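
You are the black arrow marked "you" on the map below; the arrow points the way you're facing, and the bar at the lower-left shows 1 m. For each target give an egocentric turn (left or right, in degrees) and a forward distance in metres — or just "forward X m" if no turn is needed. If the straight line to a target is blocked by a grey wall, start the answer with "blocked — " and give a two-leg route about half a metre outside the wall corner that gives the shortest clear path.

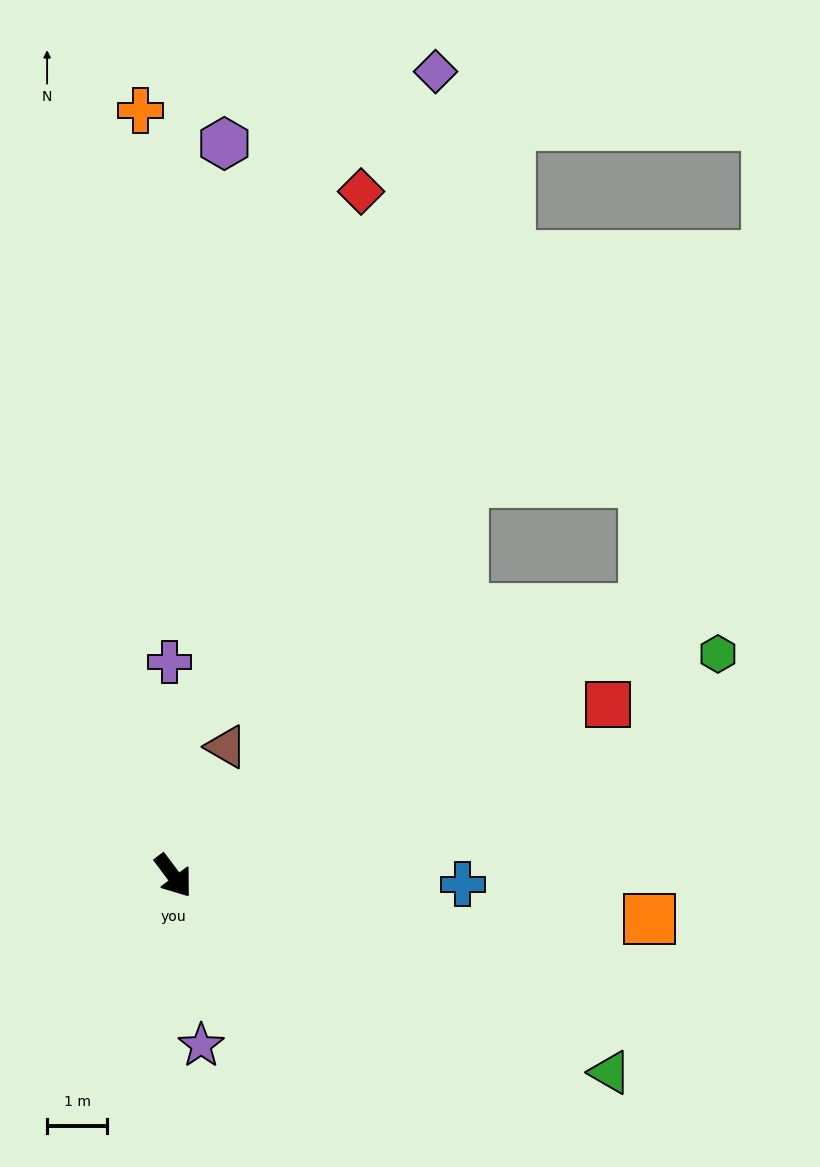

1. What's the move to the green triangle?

turn left 29°, forward 8.0 m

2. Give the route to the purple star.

turn right 28°, forward 2.9 m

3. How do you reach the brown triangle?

turn left 121°, forward 2.3 m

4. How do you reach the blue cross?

turn left 51°, forward 4.8 m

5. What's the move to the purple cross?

turn left 144°, forward 3.6 m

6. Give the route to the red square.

turn left 75°, forward 7.8 m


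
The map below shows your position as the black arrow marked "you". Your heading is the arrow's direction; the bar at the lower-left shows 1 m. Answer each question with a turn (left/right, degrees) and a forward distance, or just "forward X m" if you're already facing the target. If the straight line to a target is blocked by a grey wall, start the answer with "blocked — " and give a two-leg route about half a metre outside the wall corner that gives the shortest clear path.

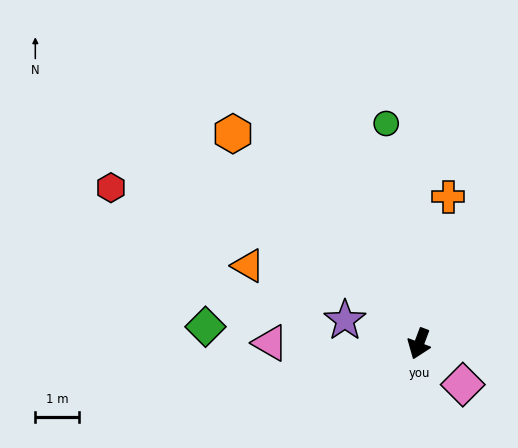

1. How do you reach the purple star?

turn right 87°, forward 1.8 m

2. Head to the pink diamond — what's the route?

turn left 68°, forward 1.4 m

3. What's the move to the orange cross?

turn right 171°, forward 3.4 m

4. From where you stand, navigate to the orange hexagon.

turn right 118°, forward 6.5 m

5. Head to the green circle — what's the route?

turn right 151°, forward 5.1 m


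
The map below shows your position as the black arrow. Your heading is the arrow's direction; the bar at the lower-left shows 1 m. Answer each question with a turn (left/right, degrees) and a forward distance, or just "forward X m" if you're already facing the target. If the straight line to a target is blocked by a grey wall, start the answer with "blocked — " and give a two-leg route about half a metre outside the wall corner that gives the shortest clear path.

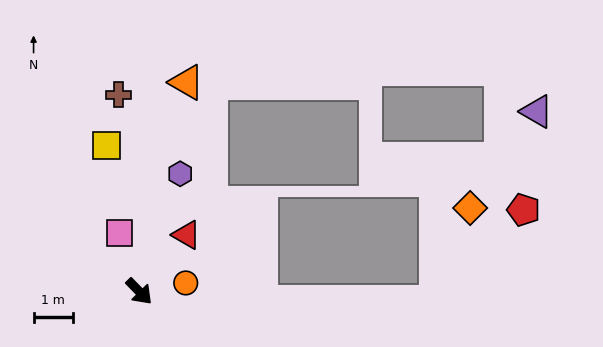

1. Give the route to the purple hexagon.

turn left 117°, forward 3.2 m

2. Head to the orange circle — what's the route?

turn left 56°, forward 1.2 m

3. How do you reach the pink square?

turn left 154°, forward 1.6 m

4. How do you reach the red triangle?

turn left 96°, forward 1.9 m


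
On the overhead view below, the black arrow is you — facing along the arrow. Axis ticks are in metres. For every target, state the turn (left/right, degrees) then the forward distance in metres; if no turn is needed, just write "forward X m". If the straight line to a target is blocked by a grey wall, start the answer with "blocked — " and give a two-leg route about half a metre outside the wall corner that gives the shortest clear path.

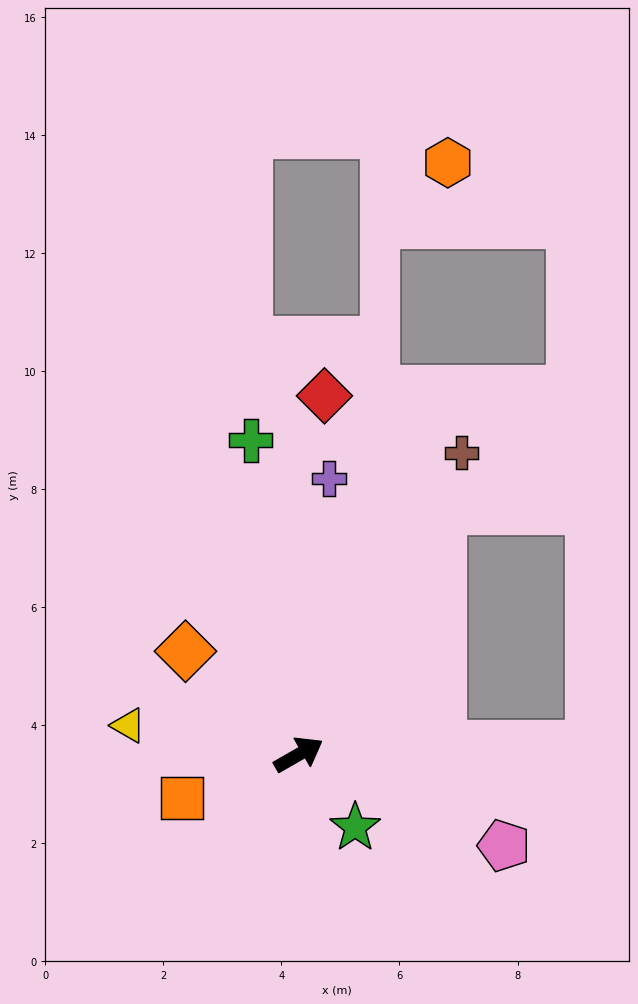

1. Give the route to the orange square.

turn left 171°, forward 2.1 m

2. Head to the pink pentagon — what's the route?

turn right 54°, forward 3.8 m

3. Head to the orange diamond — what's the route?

turn left 108°, forward 2.6 m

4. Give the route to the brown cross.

turn left 32°, forward 5.8 m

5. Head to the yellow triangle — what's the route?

turn left 140°, forward 2.9 m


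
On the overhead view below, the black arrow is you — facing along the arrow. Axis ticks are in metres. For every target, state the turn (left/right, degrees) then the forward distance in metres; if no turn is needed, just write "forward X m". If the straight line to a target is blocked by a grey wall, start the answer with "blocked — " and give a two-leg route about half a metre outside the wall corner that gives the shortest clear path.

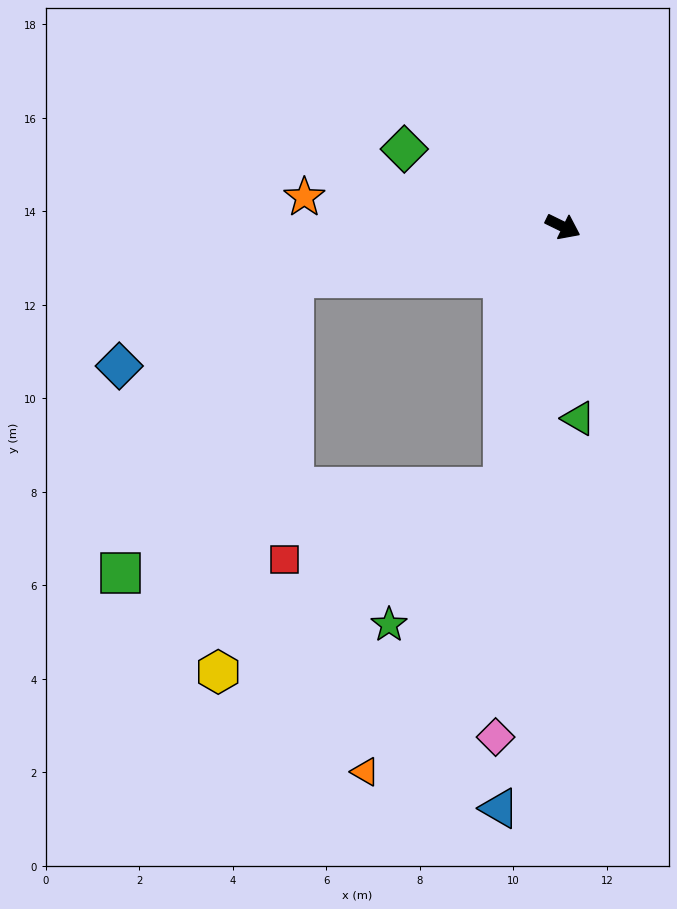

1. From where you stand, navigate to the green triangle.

turn right 59°, forward 4.1 m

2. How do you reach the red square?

blocked — turn right 77°, forward 5.7 m, then turn right 59°, forward 4.9 m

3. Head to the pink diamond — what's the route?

turn right 72°, forward 11.0 m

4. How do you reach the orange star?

turn right 160°, forward 5.6 m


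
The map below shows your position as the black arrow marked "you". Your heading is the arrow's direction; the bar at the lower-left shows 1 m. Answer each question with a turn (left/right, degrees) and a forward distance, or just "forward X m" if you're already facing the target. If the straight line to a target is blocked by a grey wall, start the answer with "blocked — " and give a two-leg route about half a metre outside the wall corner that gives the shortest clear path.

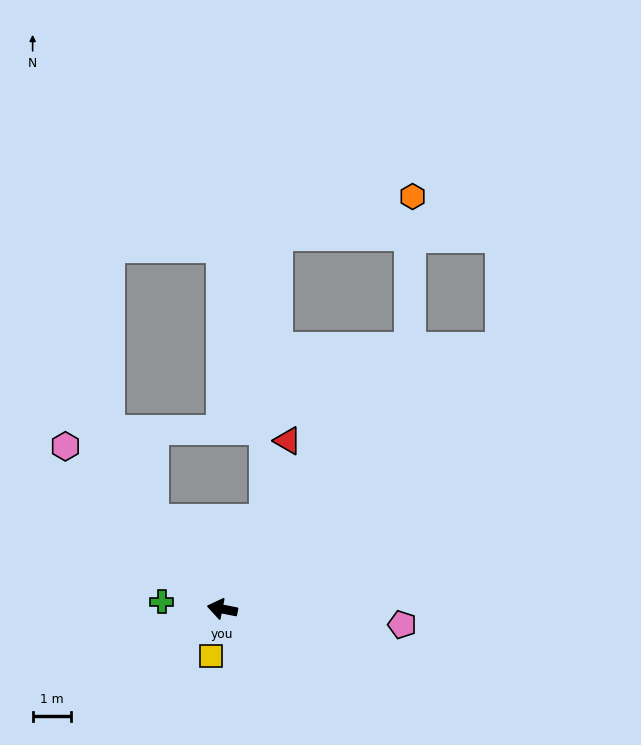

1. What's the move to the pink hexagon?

turn right 35°, forward 5.9 m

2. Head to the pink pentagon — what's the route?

turn right 174°, forward 4.7 m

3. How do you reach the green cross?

turn left 4°, forward 1.6 m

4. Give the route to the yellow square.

turn left 87°, forward 1.3 m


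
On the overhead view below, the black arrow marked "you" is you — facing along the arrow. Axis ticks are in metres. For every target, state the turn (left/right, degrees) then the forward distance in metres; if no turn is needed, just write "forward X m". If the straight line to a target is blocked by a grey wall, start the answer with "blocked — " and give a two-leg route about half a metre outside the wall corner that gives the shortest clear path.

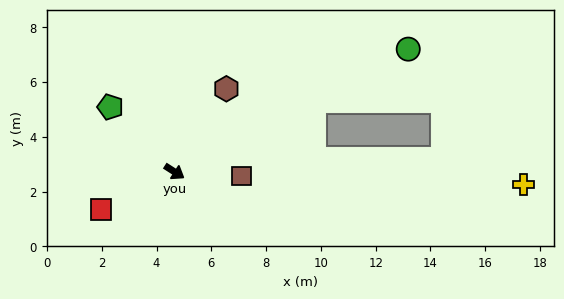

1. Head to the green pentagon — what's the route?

turn left 167°, forward 3.3 m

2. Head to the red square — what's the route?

turn right 120°, forward 3.0 m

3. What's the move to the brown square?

turn left 29°, forward 2.5 m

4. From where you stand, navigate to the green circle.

turn left 60°, forward 9.6 m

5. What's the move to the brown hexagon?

turn left 91°, forward 3.6 m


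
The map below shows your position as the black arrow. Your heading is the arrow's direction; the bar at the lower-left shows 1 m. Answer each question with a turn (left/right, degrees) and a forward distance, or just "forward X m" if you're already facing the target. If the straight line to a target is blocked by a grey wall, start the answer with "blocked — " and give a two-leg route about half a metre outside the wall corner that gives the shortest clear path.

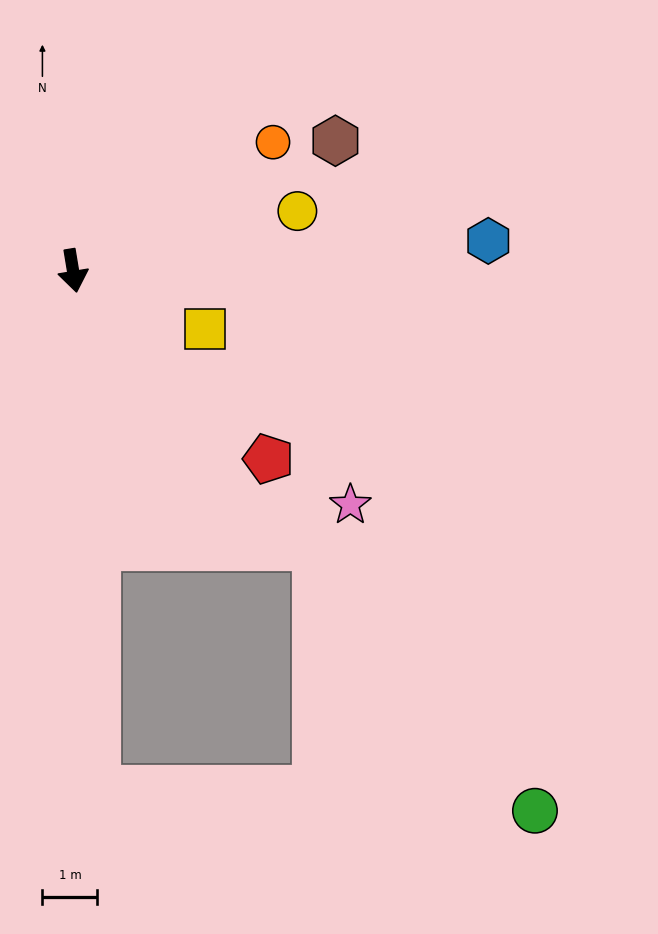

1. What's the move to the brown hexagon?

turn left 107°, forward 5.3 m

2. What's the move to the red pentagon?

turn left 37°, forward 4.9 m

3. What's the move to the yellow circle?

turn left 96°, forward 4.2 m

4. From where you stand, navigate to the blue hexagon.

turn left 85°, forward 7.6 m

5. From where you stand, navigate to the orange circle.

turn left 113°, forward 4.3 m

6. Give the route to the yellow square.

turn left 57°, forward 2.6 m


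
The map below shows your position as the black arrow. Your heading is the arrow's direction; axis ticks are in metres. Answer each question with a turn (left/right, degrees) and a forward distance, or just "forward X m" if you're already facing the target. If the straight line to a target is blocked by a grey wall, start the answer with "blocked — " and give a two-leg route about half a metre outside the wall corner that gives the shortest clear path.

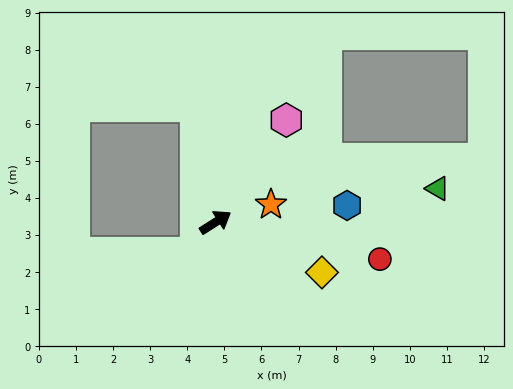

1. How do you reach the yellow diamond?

turn right 58°, forward 3.2 m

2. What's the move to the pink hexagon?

turn left 23°, forward 3.3 m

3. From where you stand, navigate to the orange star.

turn right 15°, forward 1.6 m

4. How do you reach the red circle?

turn right 45°, forward 4.5 m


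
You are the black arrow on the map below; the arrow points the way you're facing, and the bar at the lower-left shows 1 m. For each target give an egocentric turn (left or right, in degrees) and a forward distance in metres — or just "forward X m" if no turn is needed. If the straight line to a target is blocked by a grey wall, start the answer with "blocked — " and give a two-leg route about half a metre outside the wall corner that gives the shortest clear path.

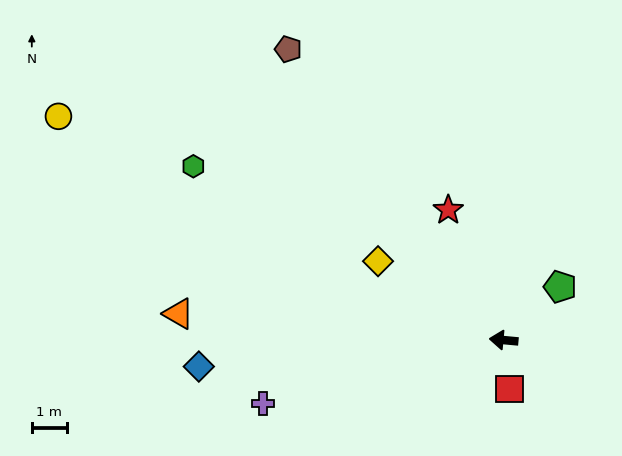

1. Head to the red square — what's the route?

turn left 102°, forward 1.4 m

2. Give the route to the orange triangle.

forward 9.3 m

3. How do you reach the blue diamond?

turn left 10°, forward 8.7 m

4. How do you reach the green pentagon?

turn right 131°, forward 2.2 m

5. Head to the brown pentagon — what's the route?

turn right 48°, forward 10.3 m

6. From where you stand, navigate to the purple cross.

turn left 20°, forward 7.1 m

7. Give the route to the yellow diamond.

turn right 27°, forward 4.2 m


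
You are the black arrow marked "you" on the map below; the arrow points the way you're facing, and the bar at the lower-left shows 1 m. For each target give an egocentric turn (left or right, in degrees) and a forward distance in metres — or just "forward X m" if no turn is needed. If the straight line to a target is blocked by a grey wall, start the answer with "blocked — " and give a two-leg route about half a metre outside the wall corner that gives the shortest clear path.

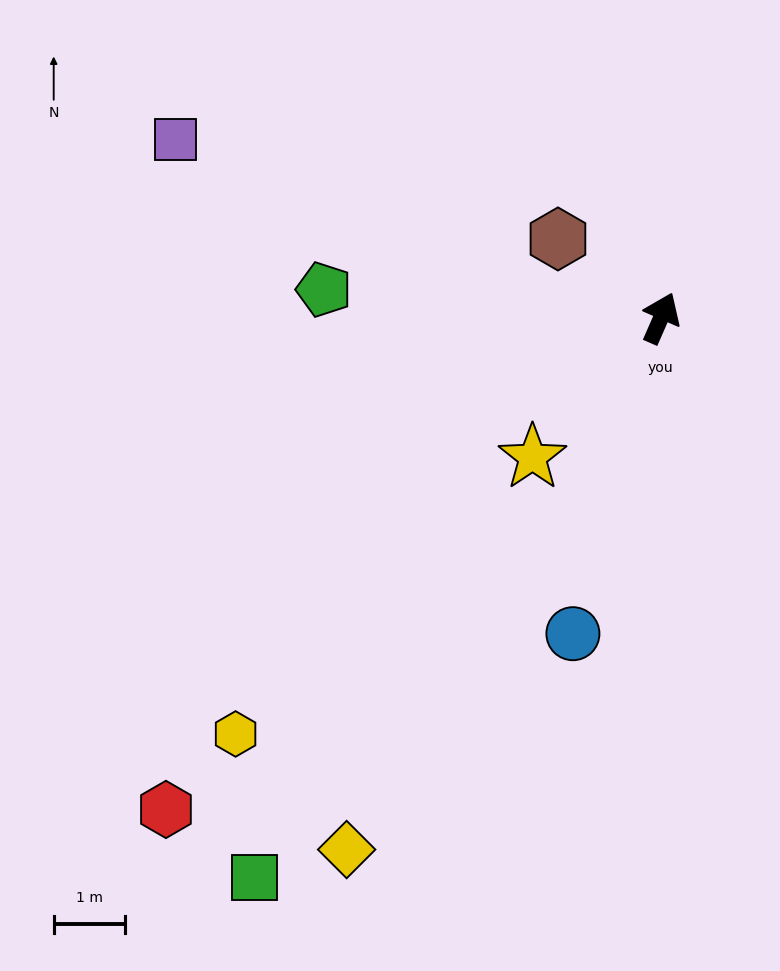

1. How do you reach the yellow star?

turn left 161°, forward 2.7 m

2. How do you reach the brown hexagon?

turn left 76°, forward 1.8 m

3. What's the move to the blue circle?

turn right 172°, forward 4.6 m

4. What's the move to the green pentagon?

turn left 109°, forward 4.8 m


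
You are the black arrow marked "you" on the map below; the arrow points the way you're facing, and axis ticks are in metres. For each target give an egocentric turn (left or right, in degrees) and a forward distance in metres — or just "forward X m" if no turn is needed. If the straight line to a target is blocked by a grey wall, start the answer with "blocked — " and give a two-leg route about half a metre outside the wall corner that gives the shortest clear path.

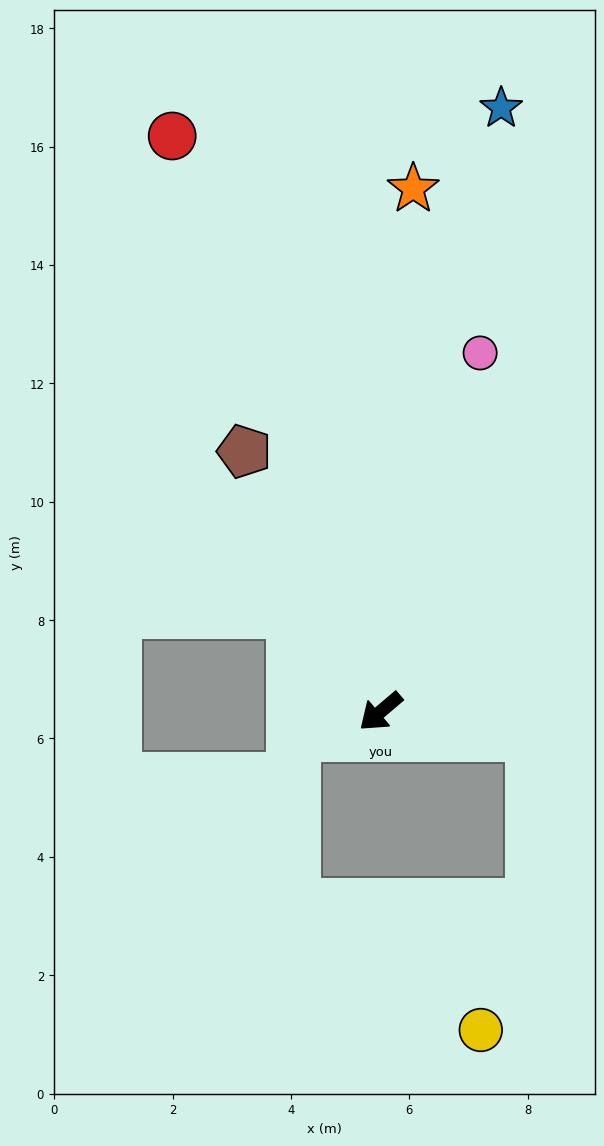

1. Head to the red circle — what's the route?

turn right 111°, forward 10.3 m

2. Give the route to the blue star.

turn right 142°, forward 10.4 m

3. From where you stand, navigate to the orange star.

turn right 134°, forward 8.9 m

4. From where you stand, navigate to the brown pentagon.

turn right 103°, forward 5.0 m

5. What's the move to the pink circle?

turn right 146°, forward 6.3 m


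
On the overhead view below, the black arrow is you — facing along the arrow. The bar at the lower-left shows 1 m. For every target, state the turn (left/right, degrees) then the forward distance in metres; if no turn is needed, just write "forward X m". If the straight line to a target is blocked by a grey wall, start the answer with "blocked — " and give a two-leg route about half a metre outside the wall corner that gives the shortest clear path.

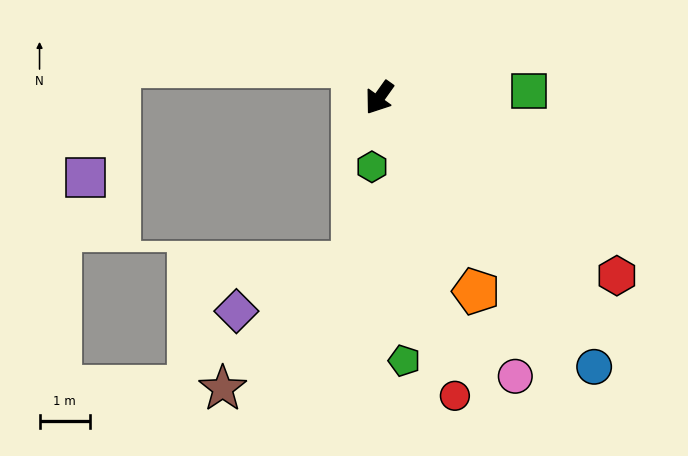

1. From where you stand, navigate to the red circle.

turn left 50°, forward 6.1 m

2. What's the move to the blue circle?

turn left 74°, forward 6.9 m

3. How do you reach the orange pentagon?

turn left 62°, forward 4.3 m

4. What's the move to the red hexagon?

turn left 89°, forward 5.9 m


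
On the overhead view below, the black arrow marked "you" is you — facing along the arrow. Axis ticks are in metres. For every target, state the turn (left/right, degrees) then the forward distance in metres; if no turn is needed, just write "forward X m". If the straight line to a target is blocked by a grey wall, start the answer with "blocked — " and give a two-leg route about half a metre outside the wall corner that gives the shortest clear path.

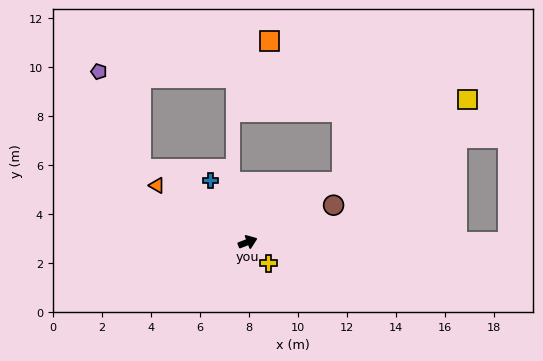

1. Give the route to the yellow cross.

turn right 66°, forward 1.2 m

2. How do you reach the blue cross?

turn left 100°, forward 2.9 m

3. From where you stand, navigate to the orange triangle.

turn left 127°, forward 4.4 m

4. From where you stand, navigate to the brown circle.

turn left 2°, forward 3.8 m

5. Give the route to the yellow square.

turn left 12°, forward 10.7 m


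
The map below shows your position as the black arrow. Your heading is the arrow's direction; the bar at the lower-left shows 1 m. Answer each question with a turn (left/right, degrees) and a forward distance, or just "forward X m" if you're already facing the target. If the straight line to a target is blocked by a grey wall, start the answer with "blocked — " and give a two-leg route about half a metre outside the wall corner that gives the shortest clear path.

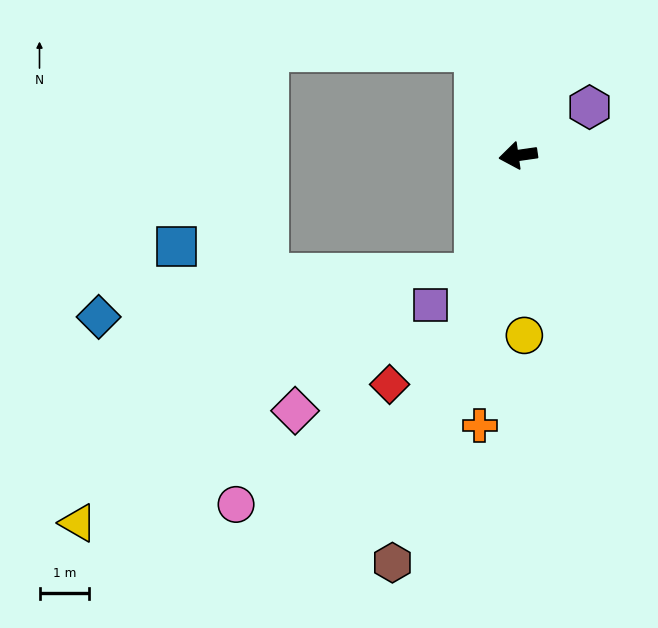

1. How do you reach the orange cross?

turn left 74°, forward 5.5 m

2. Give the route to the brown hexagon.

turn left 65°, forward 8.6 m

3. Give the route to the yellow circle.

turn left 84°, forward 3.6 m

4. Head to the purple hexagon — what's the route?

turn right 154°, forward 1.7 m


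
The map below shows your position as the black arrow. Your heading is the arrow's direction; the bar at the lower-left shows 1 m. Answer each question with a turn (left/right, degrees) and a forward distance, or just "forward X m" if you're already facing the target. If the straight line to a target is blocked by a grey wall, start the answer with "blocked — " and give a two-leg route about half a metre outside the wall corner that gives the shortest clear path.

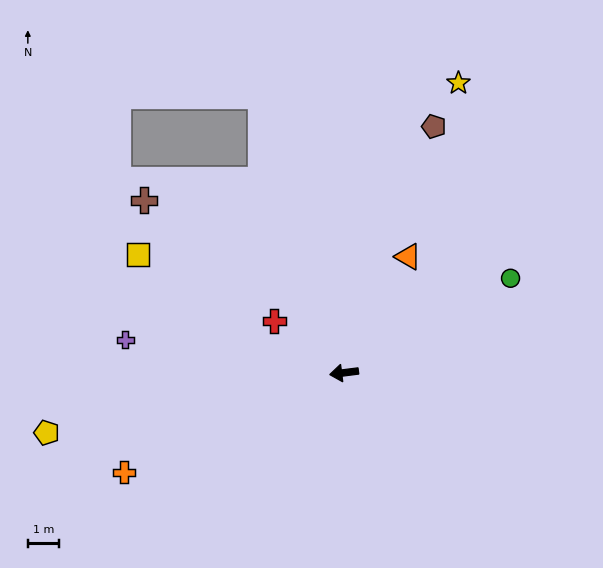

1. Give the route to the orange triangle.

turn right 126°, forward 4.2 m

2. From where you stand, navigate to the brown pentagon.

turn right 117°, forward 8.3 m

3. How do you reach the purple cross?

turn right 16°, forward 7.0 m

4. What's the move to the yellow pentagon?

turn left 4°, forward 9.6 m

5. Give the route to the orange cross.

turn left 17°, forward 7.7 m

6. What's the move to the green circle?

turn right 158°, forward 6.1 m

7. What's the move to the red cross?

turn right 44°, forward 2.8 m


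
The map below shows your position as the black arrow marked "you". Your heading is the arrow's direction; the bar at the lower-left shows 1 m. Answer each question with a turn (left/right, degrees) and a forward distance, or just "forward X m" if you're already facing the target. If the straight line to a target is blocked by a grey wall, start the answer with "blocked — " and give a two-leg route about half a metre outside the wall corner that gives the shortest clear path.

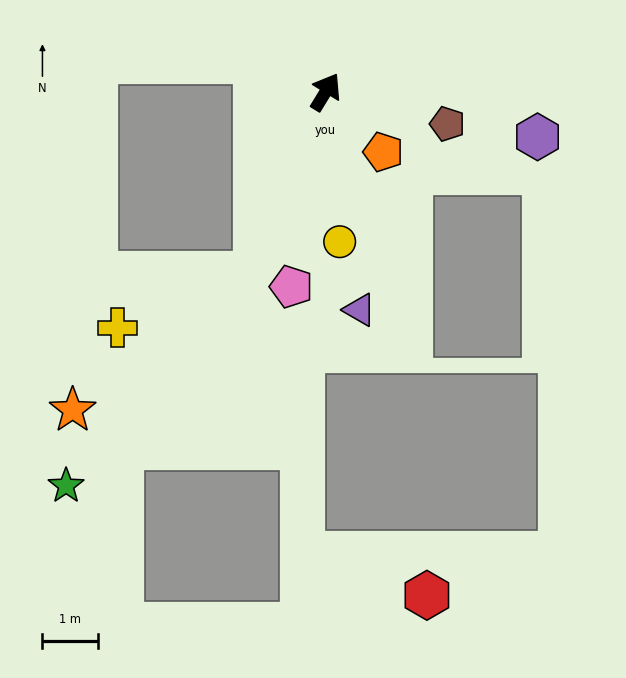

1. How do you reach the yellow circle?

turn right 143°, forward 2.7 m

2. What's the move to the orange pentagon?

turn right 105°, forward 1.5 m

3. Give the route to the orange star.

blocked — turn right 169°, forward 3.5 m, then turn right 33°, forward 4.1 m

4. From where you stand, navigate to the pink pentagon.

turn right 159°, forward 3.6 m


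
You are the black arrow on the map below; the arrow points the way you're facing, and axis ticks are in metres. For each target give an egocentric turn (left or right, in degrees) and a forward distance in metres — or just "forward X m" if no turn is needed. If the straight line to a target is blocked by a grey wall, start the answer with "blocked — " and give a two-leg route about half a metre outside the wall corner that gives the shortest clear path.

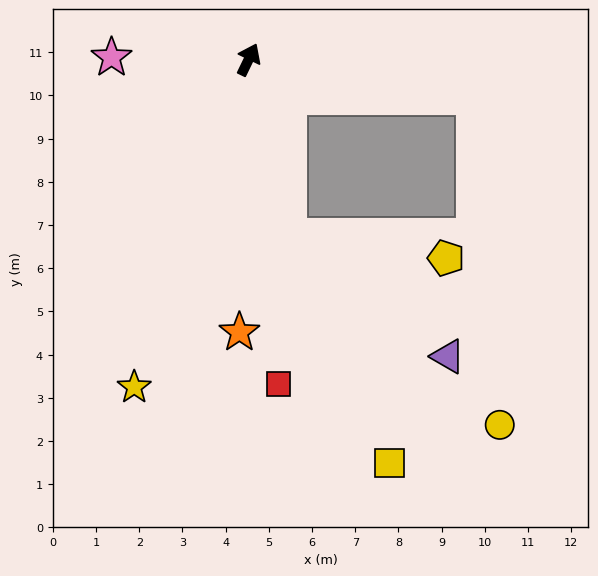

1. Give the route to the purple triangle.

blocked — turn right 141°, forward 4.2 m, then turn left 40°, forward 4.6 m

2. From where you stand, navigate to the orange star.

turn right 156°, forward 6.3 m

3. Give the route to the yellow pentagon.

blocked — turn right 141°, forward 4.2 m, then turn left 69°, forward 3.7 m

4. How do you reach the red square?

turn right 149°, forward 7.6 m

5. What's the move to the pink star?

turn left 115°, forward 3.2 m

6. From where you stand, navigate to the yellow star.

turn right 173°, forward 8.0 m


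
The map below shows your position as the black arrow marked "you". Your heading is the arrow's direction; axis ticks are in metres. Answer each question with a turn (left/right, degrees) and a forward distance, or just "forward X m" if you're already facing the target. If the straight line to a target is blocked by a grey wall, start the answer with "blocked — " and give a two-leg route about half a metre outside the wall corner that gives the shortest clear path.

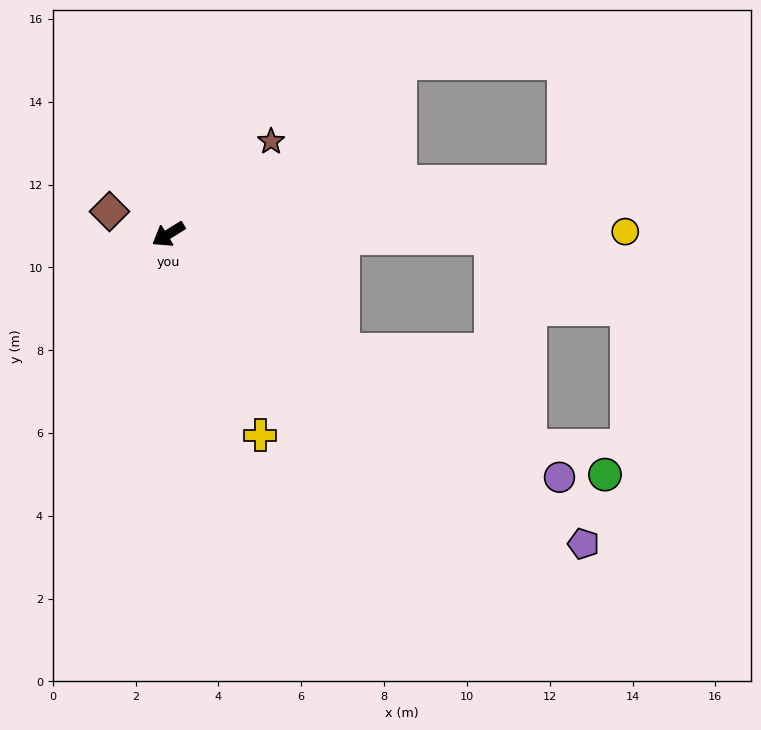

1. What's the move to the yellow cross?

turn left 83°, forward 5.3 m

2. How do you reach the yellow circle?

turn left 149°, forward 11.0 m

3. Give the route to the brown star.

turn right 170°, forward 3.3 m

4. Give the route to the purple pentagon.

turn left 111°, forward 12.5 m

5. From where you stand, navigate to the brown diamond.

turn right 53°, forward 1.5 m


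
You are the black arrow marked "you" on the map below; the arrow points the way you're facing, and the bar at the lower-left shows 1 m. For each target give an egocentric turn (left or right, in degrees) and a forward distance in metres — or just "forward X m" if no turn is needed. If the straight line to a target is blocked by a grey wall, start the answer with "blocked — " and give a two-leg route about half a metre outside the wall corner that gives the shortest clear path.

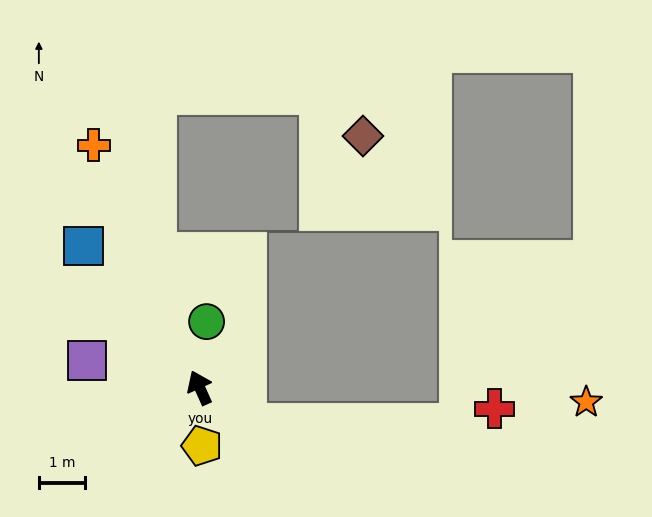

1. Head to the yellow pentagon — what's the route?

turn left 158°, forward 1.3 m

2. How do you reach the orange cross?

forward 5.7 m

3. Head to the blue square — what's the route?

turn left 15°, forward 3.9 m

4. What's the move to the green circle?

turn right 30°, forward 1.4 m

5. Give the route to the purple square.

turn left 52°, forward 2.5 m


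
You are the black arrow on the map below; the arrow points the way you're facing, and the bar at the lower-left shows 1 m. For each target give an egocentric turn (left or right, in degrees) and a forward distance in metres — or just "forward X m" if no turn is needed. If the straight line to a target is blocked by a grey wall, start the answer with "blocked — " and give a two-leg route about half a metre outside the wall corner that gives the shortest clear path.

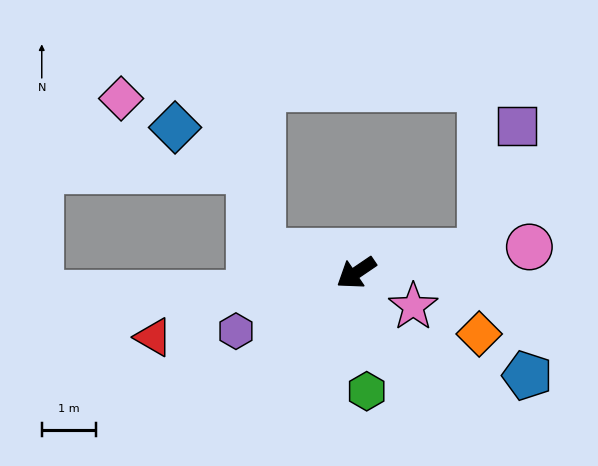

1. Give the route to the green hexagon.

turn left 61°, forward 2.2 m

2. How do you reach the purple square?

blocked — turn left 156°, forward 2.3 m, then turn left 64°, forward 2.4 m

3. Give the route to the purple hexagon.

turn right 8°, forward 2.4 m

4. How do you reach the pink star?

turn left 115°, forward 1.2 m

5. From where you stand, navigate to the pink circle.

turn left 154°, forward 3.2 m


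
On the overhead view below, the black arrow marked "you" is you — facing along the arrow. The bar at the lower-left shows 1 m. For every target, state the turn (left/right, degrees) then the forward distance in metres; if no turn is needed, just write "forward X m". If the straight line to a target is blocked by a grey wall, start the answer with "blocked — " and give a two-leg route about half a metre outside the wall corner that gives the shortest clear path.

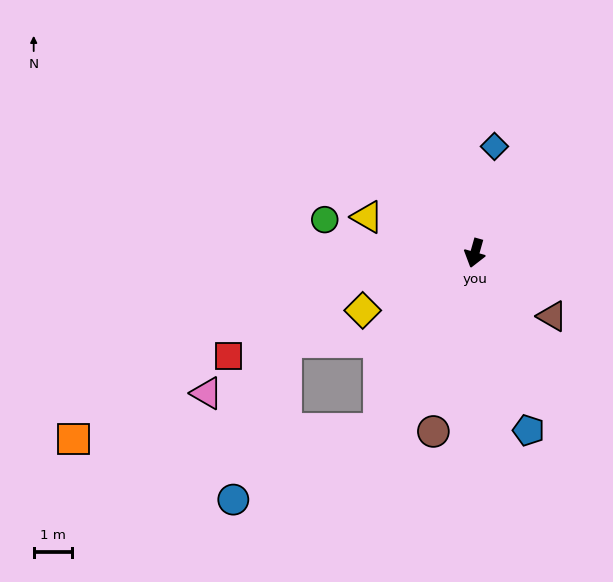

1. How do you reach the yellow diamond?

turn right 47°, forward 3.3 m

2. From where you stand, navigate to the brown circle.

turn left 3°, forward 4.8 m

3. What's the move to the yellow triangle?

turn right 93°, forward 3.0 m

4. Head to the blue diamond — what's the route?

turn right 175°, forward 2.8 m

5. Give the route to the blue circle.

blocked — turn right 13°, forward 5.2 m, then turn right 35°, forward 4.2 m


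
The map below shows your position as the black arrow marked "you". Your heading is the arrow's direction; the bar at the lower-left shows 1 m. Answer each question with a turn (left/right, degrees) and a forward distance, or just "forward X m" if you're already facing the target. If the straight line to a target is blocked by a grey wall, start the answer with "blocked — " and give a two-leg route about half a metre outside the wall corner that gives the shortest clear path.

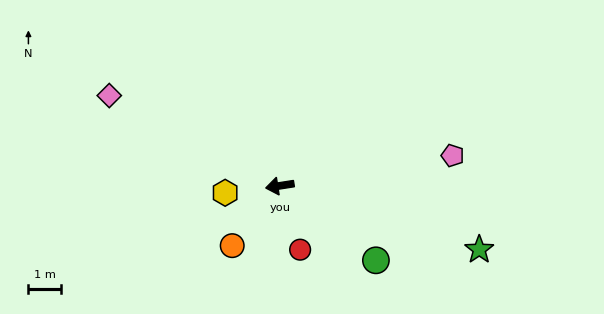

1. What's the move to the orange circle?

turn left 43°, forward 2.4 m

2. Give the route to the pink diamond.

turn right 37°, forward 6.0 m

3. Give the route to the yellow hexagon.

forward 1.7 m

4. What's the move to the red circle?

turn left 99°, forward 2.1 m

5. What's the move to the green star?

turn left 153°, forward 6.5 m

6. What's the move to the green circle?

turn left 133°, forward 3.8 m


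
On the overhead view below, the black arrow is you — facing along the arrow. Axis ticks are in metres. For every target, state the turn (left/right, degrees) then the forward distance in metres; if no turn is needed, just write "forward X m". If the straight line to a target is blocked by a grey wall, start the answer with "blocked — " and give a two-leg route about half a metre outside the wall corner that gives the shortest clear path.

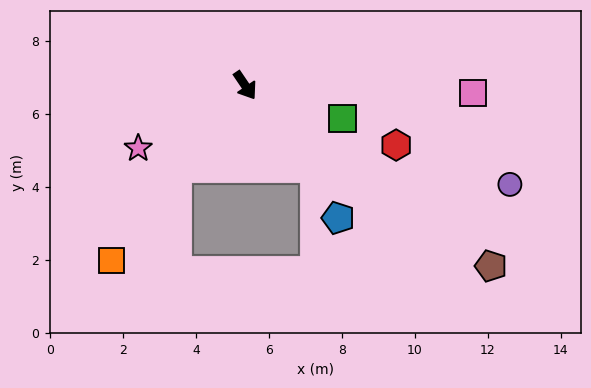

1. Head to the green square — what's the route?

turn left 37°, forward 2.8 m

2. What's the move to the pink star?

turn right 94°, forward 3.4 m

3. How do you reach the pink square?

turn left 54°, forward 6.2 m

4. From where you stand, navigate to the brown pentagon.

turn left 20°, forward 8.4 m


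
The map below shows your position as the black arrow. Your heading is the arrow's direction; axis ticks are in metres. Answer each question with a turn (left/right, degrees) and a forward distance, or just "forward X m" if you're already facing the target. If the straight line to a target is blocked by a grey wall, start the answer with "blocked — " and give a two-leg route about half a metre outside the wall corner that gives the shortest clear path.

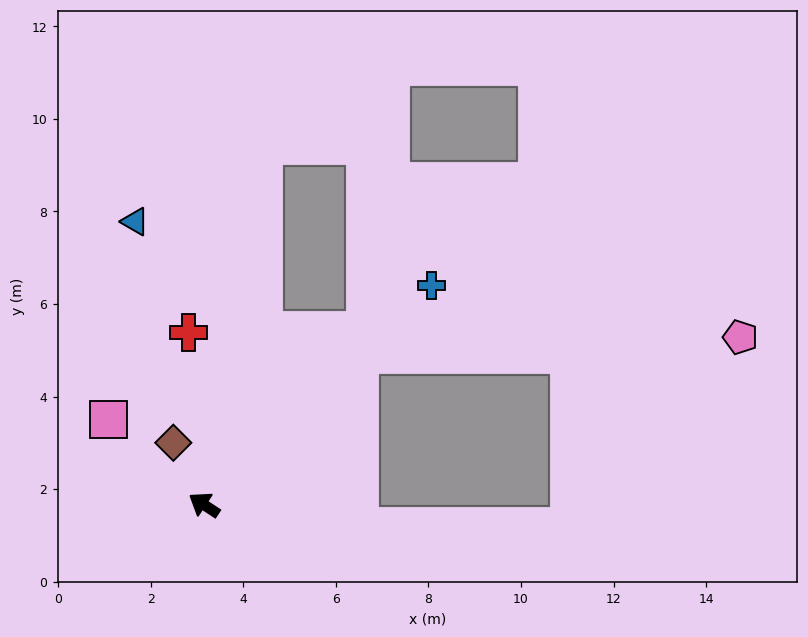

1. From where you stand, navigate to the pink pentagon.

blocked — turn right 102°, forward 4.7 m, then turn right 42°, forward 8.2 m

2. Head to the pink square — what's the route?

turn right 8°, forward 2.8 m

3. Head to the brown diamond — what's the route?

turn right 30°, forward 1.5 m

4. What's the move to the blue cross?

turn right 103°, forward 6.8 m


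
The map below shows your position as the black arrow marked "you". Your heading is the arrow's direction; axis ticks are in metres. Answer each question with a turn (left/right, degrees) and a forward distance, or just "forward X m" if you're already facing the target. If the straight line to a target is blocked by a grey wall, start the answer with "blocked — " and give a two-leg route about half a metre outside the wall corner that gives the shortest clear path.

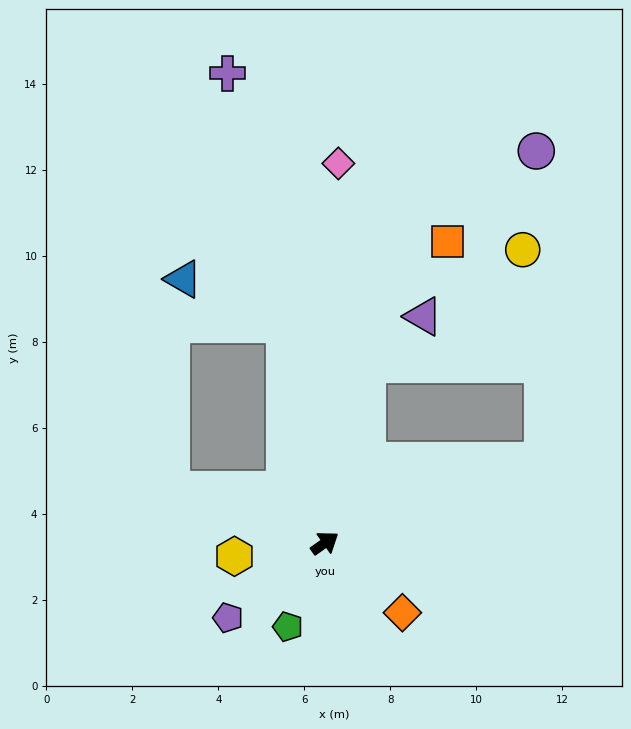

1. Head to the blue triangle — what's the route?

blocked — turn left 65°, forward 5.2 m, then turn left 55°, forward 2.6 m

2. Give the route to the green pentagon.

turn right 149°, forward 2.1 m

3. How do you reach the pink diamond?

turn left 53°, forward 8.8 m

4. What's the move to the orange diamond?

turn right 77°, forward 2.4 m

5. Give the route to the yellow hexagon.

turn left 153°, forward 2.1 m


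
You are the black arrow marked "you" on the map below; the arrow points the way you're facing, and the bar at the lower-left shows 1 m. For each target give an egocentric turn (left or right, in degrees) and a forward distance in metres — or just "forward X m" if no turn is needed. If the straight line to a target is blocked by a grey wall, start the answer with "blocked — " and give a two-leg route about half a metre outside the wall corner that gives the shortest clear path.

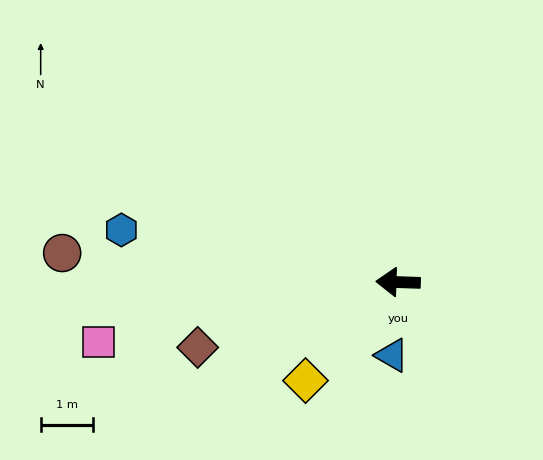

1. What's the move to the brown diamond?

turn left 20°, forward 4.0 m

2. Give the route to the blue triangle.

turn left 87°, forward 1.4 m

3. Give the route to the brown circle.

turn right 3°, forward 6.4 m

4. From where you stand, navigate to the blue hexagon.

turn right 9°, forward 5.4 m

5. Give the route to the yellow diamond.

turn left 49°, forward 2.6 m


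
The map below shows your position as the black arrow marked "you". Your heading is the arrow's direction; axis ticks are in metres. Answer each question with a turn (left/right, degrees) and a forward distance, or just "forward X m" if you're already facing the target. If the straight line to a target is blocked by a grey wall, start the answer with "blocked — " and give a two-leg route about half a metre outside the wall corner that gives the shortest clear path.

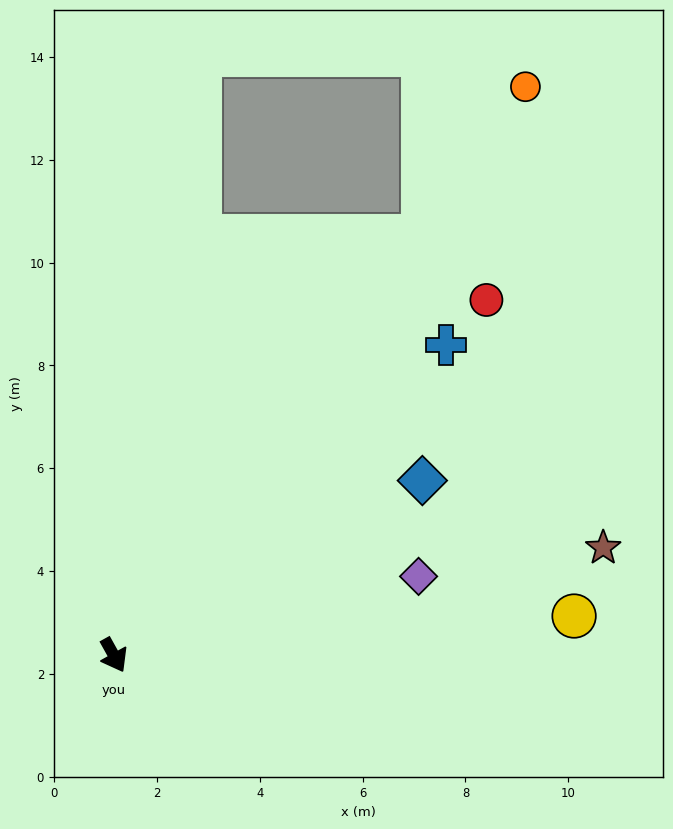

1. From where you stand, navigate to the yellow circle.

turn left 66°, forward 9.0 m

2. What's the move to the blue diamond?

turn left 90°, forward 6.9 m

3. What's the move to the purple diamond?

turn left 75°, forward 6.1 m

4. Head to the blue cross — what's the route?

turn left 104°, forward 8.8 m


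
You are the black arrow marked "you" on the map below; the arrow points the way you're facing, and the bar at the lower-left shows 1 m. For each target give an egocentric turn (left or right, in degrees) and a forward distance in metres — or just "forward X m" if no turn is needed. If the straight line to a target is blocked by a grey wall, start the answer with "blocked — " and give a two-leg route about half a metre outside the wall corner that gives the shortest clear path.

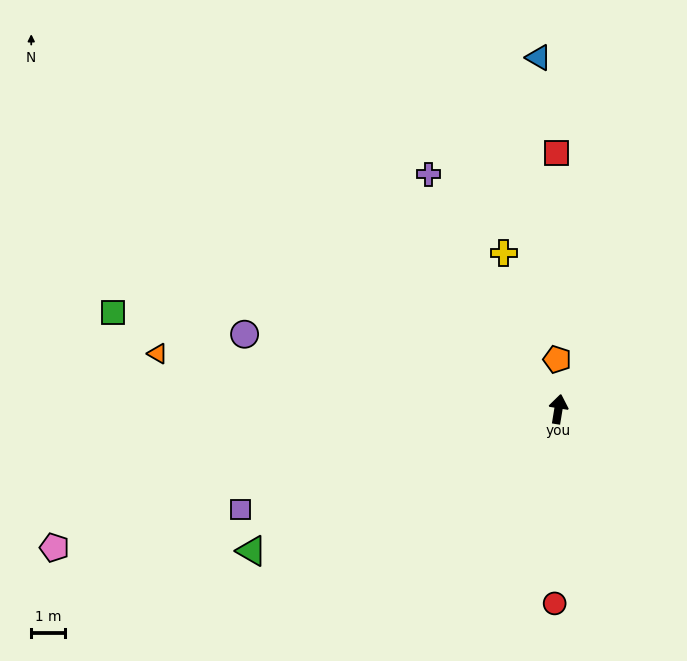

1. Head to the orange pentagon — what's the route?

turn left 11°, forward 1.5 m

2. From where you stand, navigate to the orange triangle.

turn left 91°, forward 11.9 m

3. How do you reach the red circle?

turn right 172°, forward 5.7 m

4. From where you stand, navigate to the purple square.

turn left 117°, forward 9.8 m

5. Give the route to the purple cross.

turn left 38°, forward 7.9 m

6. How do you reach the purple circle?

turn left 86°, forward 9.5 m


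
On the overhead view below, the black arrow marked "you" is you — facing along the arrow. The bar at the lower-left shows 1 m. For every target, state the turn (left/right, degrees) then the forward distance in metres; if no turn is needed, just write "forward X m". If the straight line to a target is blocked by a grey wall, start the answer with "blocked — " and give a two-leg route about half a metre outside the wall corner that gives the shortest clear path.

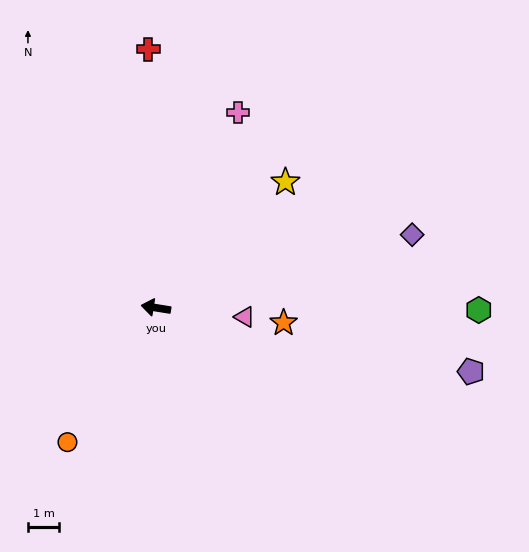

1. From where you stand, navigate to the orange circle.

turn left 66°, forward 5.1 m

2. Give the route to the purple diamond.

turn right 155°, forward 8.5 m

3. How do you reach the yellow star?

turn right 127°, forward 5.7 m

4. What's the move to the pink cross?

turn right 104°, forward 6.7 m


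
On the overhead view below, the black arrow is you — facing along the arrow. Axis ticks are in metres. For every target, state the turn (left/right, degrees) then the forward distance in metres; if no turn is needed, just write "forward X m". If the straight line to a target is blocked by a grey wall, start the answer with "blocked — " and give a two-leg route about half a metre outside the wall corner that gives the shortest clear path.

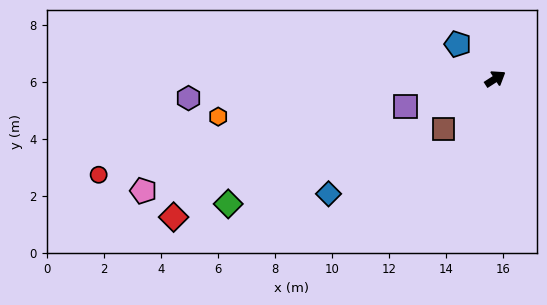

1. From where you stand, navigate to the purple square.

turn left 164°, forward 3.3 m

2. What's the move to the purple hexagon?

turn left 151°, forward 10.8 m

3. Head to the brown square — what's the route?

turn right 169°, forward 2.5 m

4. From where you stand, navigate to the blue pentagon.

turn left 104°, forward 1.8 m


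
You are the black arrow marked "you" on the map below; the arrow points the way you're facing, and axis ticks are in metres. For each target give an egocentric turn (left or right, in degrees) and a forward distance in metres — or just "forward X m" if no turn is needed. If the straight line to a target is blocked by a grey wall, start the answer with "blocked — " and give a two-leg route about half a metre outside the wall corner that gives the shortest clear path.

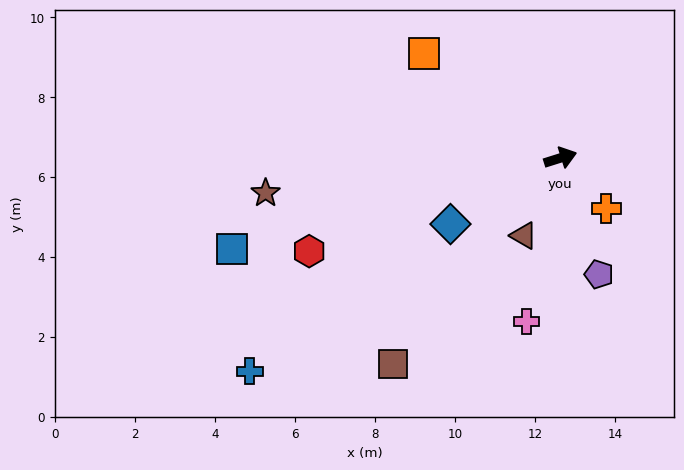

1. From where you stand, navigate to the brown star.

turn left 169°, forward 7.4 m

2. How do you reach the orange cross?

turn right 65°, forward 1.7 m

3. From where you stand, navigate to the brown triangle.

turn right 133°, forward 2.1 m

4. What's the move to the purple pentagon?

turn right 89°, forward 3.1 m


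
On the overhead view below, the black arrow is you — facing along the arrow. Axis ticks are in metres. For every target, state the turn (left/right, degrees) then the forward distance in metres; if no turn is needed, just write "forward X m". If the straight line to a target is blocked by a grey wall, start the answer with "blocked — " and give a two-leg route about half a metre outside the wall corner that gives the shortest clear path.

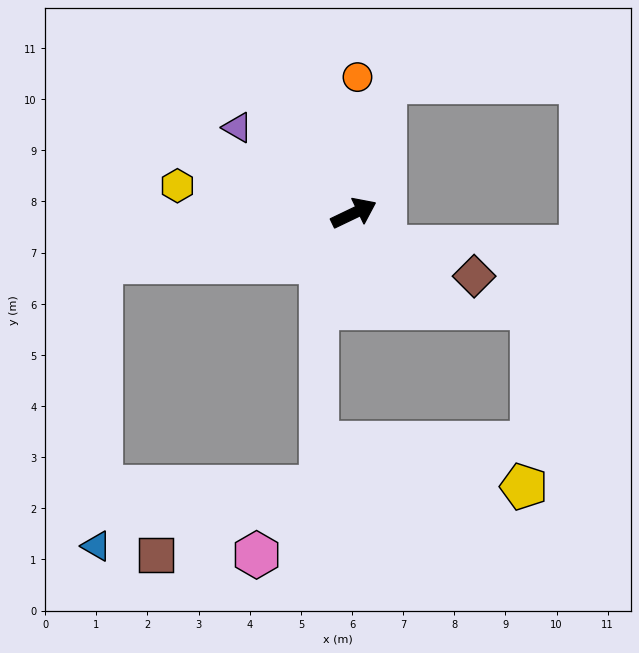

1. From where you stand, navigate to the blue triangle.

blocked — turn left 165°, forward 5.0 m, then turn left 79°, forward 5.6 m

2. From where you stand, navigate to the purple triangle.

turn left 118°, forward 2.8 m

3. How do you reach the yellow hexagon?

turn left 146°, forward 3.5 m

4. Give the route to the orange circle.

turn left 63°, forward 2.7 m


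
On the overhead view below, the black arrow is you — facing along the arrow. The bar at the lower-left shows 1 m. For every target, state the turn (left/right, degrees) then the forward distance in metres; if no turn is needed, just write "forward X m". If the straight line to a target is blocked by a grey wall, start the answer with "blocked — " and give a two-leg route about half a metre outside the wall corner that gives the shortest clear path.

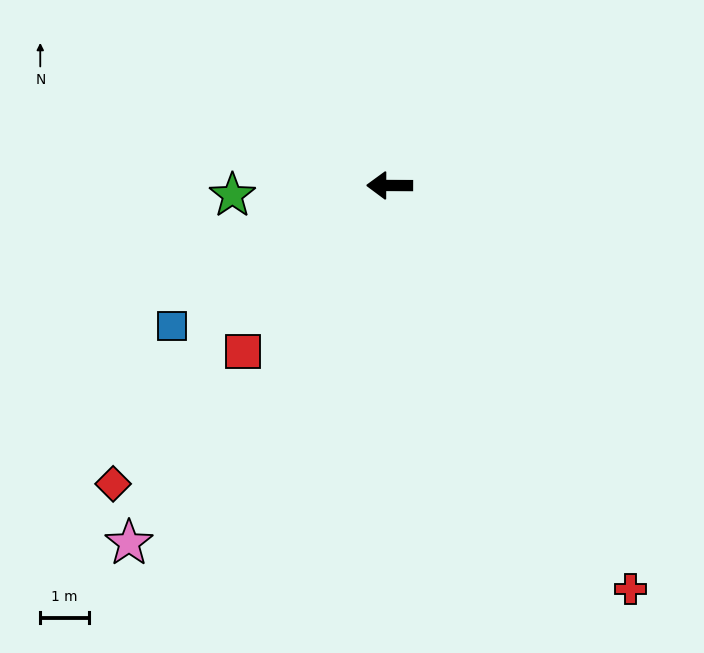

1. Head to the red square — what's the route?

turn left 49°, forward 4.5 m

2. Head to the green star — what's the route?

turn left 4°, forward 3.2 m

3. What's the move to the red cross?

turn left 121°, forward 9.6 m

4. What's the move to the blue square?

turn left 33°, forward 5.3 m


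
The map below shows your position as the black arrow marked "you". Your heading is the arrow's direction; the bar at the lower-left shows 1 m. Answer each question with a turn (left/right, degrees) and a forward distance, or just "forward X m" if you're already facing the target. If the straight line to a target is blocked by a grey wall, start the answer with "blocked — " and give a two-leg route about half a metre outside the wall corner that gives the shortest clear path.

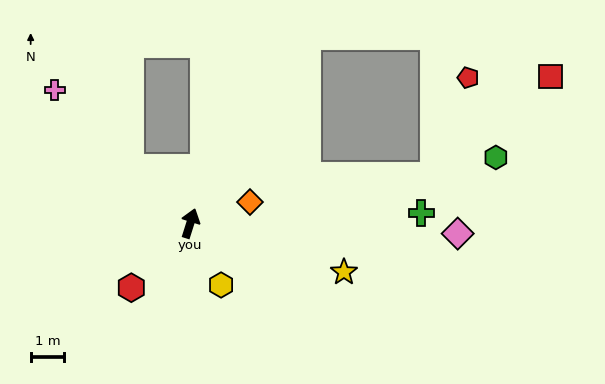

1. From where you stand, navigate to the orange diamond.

turn right 53°, forward 1.9 m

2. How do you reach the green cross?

turn right 70°, forward 6.9 m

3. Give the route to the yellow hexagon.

turn right 136°, forward 2.1 m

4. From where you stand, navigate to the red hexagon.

turn left 155°, forward 2.6 m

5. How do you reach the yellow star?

turn right 90°, forward 4.8 m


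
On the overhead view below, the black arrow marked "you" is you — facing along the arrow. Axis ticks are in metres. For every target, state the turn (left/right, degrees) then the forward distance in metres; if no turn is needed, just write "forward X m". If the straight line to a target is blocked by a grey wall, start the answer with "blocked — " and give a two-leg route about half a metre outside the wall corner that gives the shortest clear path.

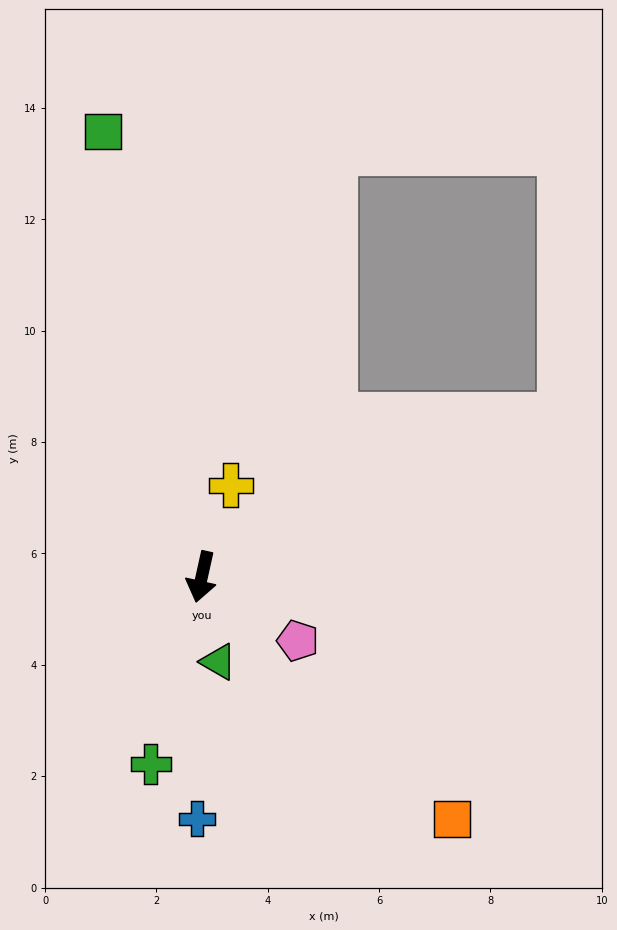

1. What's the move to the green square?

turn right 155°, forward 8.2 m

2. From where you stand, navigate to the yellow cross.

turn left 175°, forward 1.7 m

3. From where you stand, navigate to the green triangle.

turn left 24°, forward 1.6 m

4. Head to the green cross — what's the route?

turn right 3°, forward 3.5 m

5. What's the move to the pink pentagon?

turn left 69°, forward 2.1 m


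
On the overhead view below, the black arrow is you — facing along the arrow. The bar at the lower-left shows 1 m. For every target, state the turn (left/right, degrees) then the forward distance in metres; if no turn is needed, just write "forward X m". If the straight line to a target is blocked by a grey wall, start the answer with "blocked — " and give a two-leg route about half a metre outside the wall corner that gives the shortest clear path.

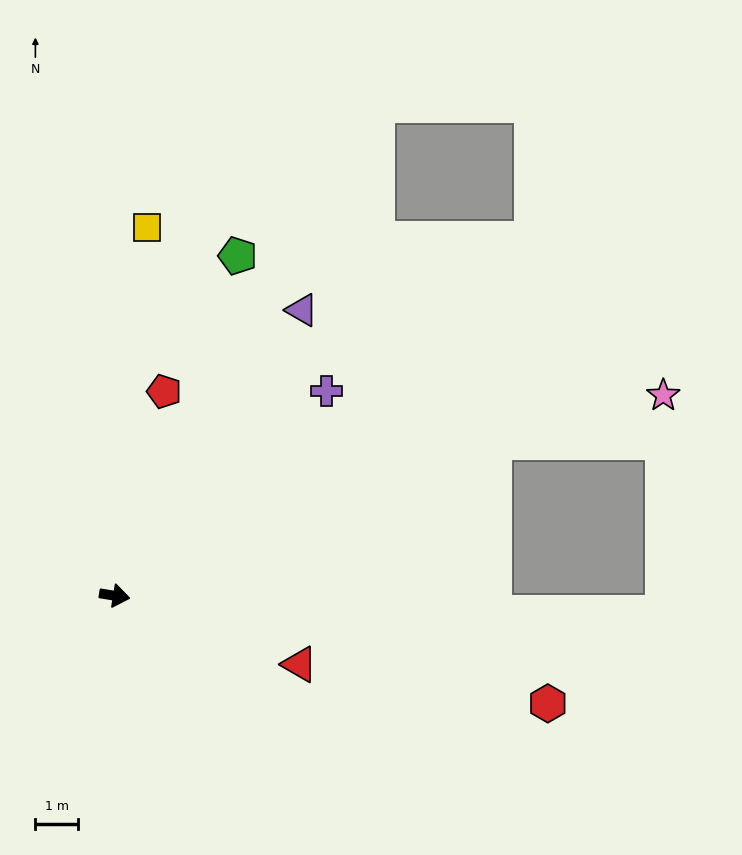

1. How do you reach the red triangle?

turn right 11°, forward 4.7 m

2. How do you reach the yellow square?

turn left 94°, forward 8.7 m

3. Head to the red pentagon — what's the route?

turn left 86°, forward 5.0 m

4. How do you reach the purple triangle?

turn left 66°, forward 8.1 m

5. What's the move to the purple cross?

turn left 53°, forward 7.0 m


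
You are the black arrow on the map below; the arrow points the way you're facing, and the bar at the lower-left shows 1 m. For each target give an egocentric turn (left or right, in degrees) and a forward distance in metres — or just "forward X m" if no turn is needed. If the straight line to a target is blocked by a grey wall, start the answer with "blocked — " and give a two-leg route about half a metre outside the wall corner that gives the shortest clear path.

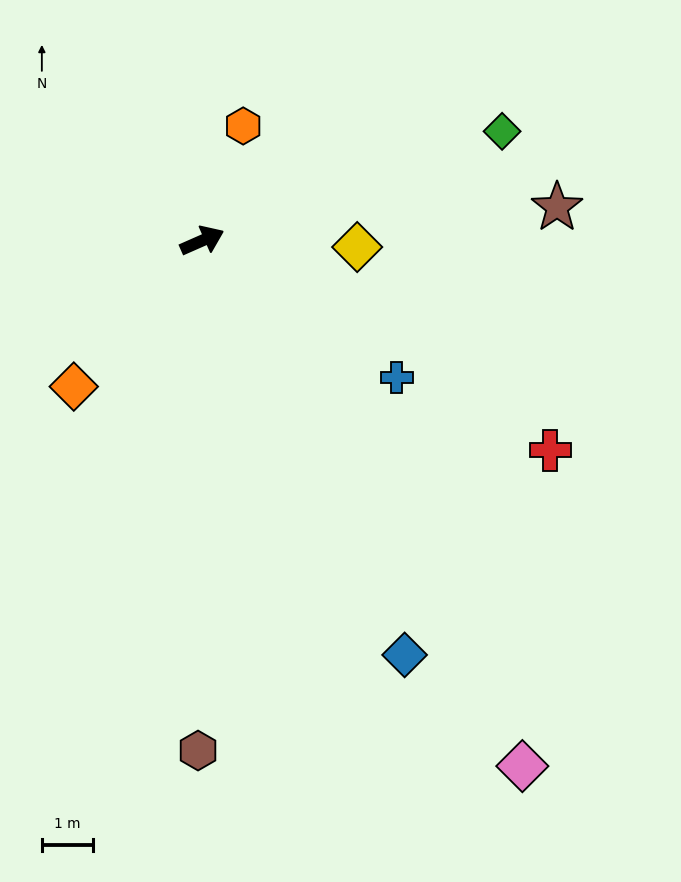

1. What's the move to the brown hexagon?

turn right 114°, forward 9.9 m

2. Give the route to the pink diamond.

turn right 82°, forward 12.0 m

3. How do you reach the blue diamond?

turn right 88°, forward 9.0 m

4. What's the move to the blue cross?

turn right 59°, forward 4.6 m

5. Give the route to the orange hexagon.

turn left 47°, forward 2.4 m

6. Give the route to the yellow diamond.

turn right 26°, forward 3.0 m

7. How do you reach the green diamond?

turn right 4°, forward 6.2 m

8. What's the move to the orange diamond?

turn right 155°, forward 3.8 m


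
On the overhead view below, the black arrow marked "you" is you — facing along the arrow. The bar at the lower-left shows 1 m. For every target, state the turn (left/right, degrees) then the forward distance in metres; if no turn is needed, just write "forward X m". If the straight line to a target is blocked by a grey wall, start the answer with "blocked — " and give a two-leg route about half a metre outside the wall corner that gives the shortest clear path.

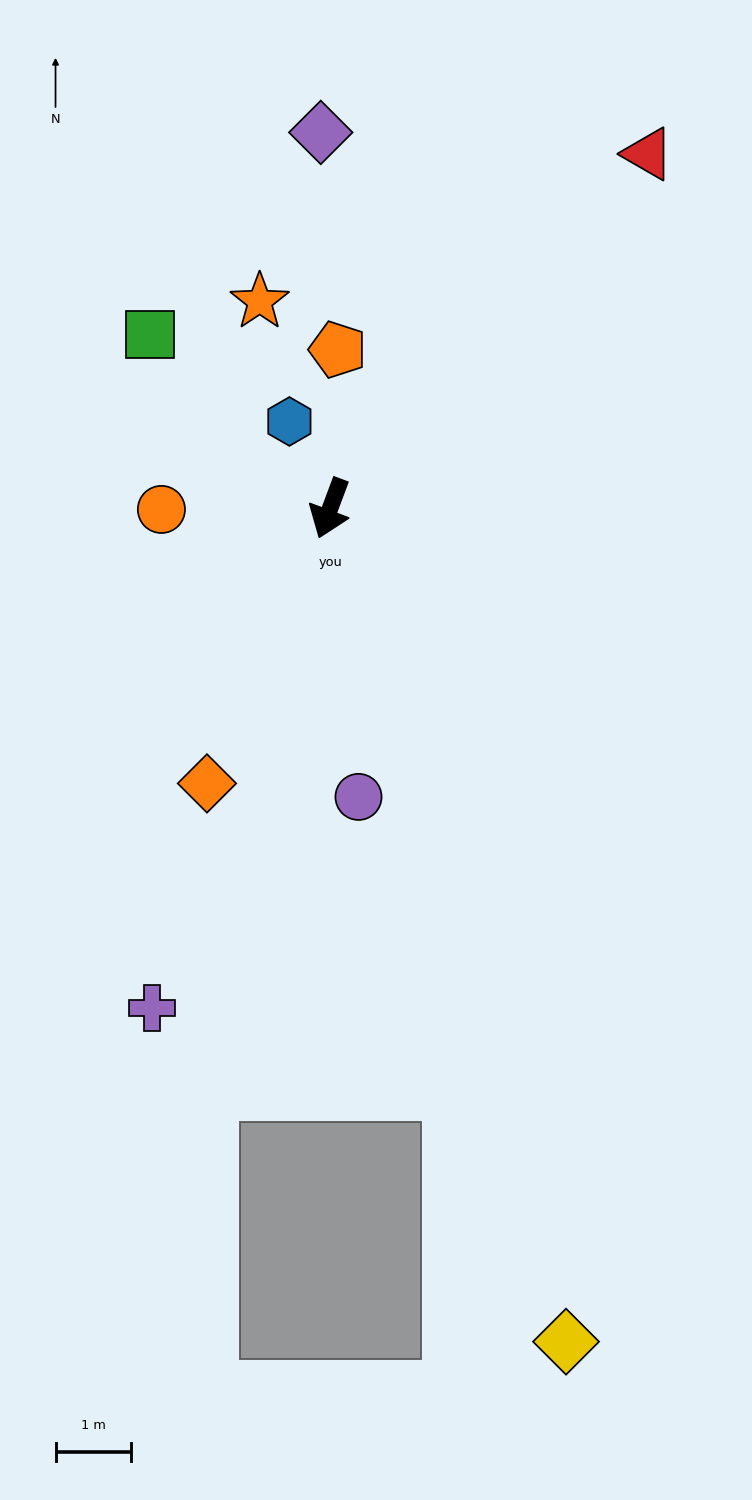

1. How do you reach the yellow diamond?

turn left 36°, forward 11.5 m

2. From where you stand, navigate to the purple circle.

turn left 26°, forward 3.8 m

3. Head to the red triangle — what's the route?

turn left 159°, forward 6.3 m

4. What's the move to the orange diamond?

turn right 4°, forward 4.0 m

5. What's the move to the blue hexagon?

turn right 134°, forward 1.3 m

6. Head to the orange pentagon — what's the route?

turn right 162°, forward 2.1 m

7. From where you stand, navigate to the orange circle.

turn right 69°, forward 2.2 m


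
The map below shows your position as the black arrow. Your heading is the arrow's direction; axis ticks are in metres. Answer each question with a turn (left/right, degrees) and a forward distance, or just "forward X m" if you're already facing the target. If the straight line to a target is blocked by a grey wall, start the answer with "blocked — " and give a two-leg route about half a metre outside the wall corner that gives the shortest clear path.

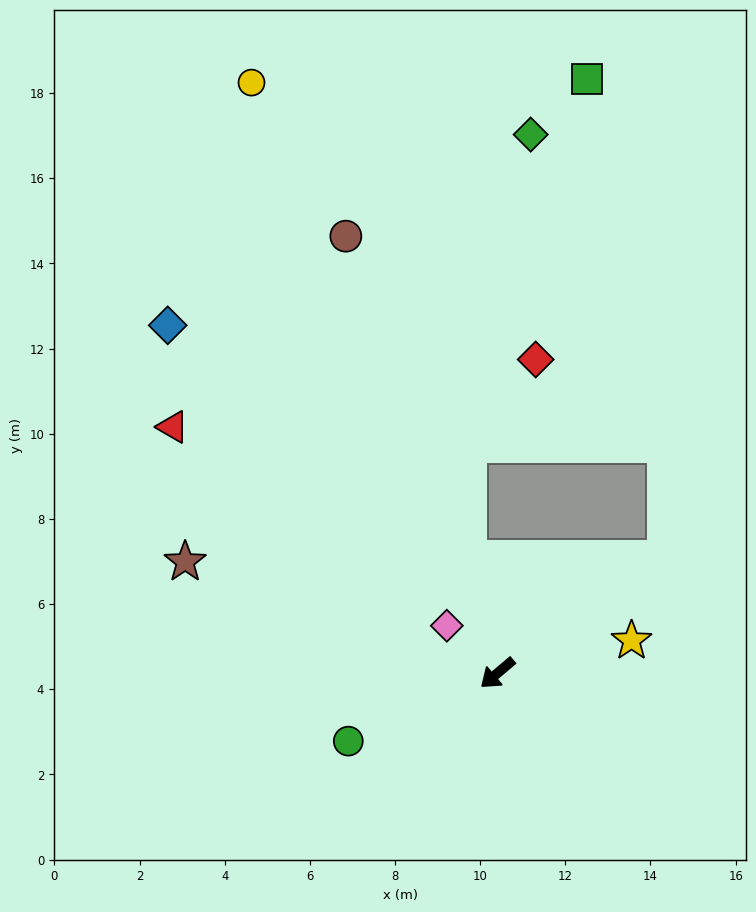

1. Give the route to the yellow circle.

turn right 108°, forward 15.0 m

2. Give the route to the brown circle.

turn right 111°, forward 10.9 m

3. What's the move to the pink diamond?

turn right 83°, forward 1.6 m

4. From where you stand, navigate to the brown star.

turn right 60°, forward 7.8 m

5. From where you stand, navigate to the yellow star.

turn left 153°, forward 3.2 m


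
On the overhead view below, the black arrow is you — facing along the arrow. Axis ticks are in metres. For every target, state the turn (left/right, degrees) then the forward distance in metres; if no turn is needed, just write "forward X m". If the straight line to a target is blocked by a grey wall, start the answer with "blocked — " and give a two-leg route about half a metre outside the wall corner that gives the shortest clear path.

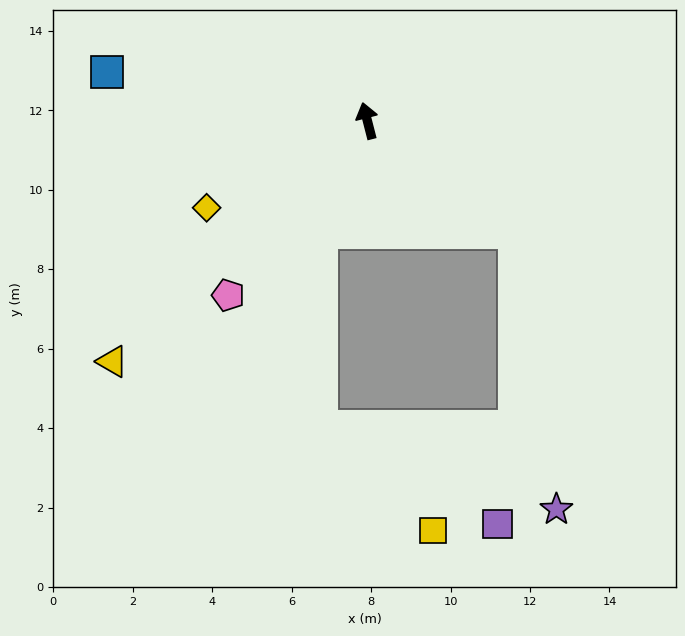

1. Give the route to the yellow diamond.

turn left 104°, forward 4.6 m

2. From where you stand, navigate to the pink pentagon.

turn left 127°, forward 5.6 m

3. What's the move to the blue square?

turn left 65°, forward 6.7 m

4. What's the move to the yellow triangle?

turn left 119°, forward 8.8 m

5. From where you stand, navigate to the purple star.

blocked — turn right 141°, forward 4.7 m, then turn right 45°, forward 7.0 m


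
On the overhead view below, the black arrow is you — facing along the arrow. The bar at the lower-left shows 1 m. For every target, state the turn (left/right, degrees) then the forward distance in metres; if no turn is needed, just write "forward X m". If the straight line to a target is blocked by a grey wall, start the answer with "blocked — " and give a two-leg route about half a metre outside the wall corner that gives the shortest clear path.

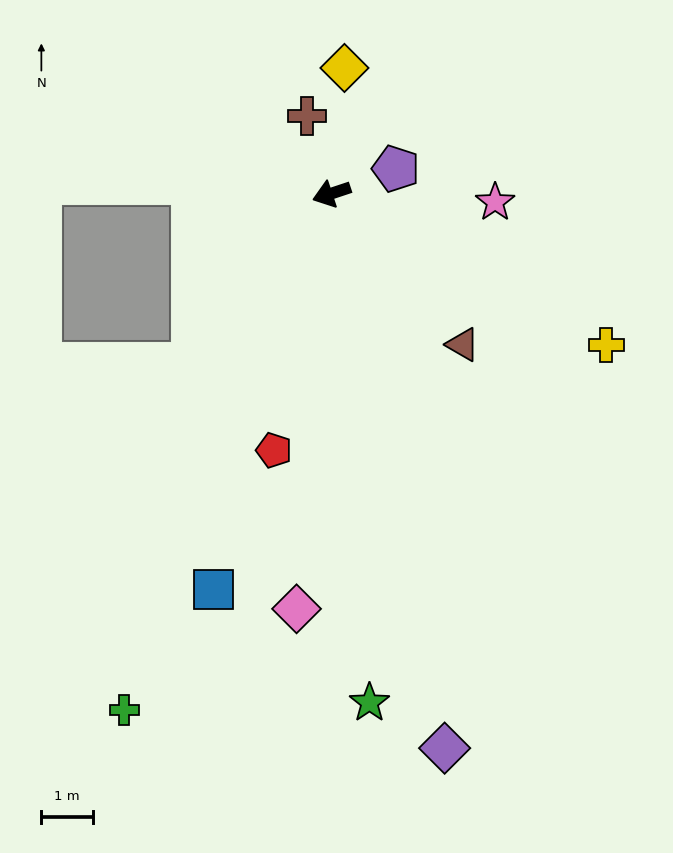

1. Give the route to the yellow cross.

turn left 133°, forward 6.1 m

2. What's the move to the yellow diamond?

turn right 114°, forward 2.5 m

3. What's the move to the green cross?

turn left 50°, forward 10.9 m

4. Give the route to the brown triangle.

turn left 113°, forward 3.9 m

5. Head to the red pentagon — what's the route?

turn left 59°, forward 5.1 m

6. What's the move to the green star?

turn left 76°, forward 10.0 m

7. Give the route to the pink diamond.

turn left 67°, forward 8.1 m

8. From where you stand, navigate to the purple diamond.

turn left 83°, forward 11.0 m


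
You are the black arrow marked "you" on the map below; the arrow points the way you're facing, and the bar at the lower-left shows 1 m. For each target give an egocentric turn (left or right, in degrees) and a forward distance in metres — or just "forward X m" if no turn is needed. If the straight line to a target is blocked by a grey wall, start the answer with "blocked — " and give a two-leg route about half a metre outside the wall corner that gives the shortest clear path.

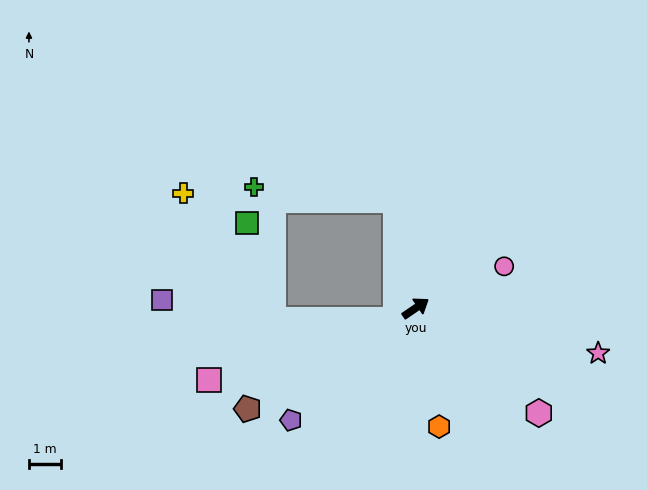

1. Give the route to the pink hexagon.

turn right 75°, forward 5.1 m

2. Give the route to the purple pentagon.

turn right 172°, forward 5.3 m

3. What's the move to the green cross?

blocked — turn left 66°, forward 3.5 m, then turn left 75°, forward 4.5 m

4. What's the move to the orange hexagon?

turn right 113°, forward 3.8 m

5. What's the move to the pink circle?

turn right 9°, forward 3.1 m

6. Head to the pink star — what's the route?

turn right 48°, forward 5.9 m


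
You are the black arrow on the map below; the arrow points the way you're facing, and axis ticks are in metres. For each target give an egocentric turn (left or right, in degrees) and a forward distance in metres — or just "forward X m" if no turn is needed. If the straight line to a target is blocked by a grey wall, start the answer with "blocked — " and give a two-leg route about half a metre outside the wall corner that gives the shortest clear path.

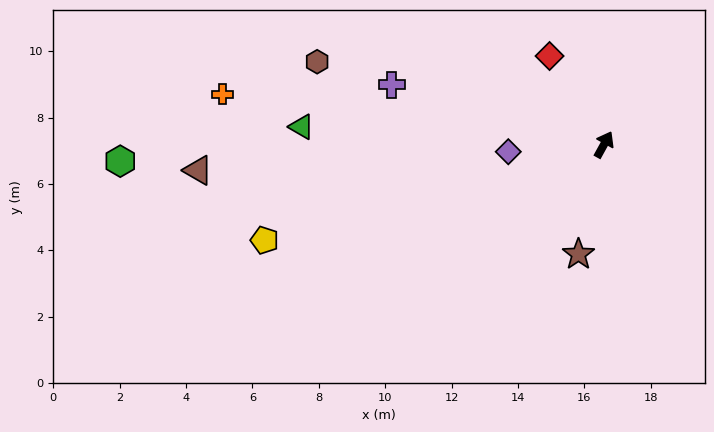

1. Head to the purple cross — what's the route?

turn left 103°, forward 6.6 m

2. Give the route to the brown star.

turn right 164°, forward 3.4 m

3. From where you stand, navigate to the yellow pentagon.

turn left 135°, forward 10.6 m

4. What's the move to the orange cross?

turn left 111°, forward 11.6 m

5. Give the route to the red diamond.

turn left 60°, forward 3.1 m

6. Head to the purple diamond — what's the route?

turn left 123°, forward 2.9 m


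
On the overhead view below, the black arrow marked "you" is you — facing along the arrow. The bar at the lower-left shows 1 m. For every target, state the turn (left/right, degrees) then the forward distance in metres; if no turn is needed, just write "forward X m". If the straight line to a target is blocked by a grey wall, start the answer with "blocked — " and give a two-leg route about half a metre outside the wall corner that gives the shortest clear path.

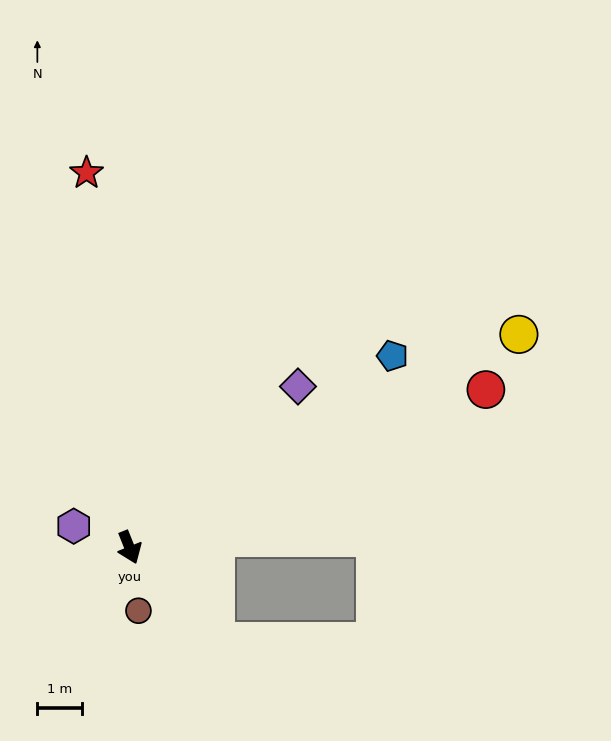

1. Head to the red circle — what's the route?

turn left 92°, forward 8.7 m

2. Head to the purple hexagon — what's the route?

turn right 133°, forward 1.3 m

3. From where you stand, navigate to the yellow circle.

turn left 97°, forward 9.9 m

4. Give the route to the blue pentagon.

turn left 104°, forward 7.2 m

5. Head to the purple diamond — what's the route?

turn left 112°, forward 5.2 m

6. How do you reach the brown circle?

turn right 14°, forward 1.4 m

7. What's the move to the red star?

turn left 165°, forward 8.4 m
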